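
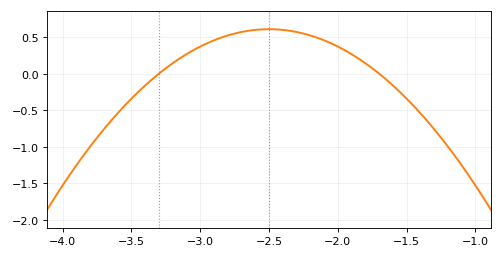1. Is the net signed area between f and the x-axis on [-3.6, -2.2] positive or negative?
positive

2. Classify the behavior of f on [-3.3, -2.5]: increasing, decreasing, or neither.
increasing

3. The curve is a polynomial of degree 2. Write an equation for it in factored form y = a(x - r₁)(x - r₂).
y = -0.95(x + 3.3)(x + 1.7)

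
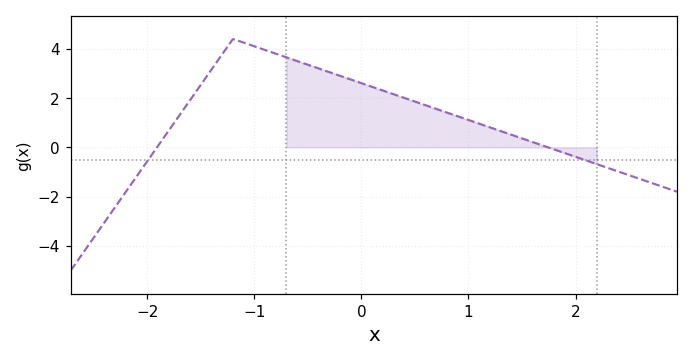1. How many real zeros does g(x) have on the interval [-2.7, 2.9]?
2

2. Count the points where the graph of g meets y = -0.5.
2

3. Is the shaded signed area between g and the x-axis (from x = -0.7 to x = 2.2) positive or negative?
positive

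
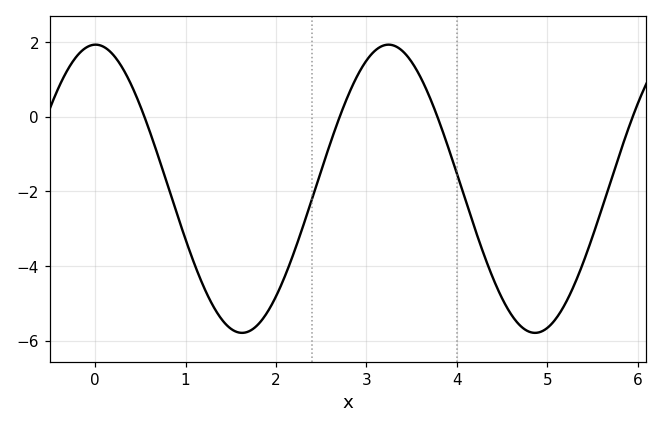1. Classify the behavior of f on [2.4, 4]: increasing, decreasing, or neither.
neither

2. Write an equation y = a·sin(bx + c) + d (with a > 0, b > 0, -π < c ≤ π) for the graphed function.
y = 3.86sin(1.9x + 1.6) - 1.93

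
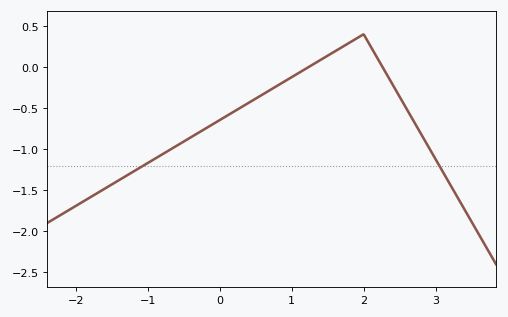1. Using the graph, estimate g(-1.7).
-1.53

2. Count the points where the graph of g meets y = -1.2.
2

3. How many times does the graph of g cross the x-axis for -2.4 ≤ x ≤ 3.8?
2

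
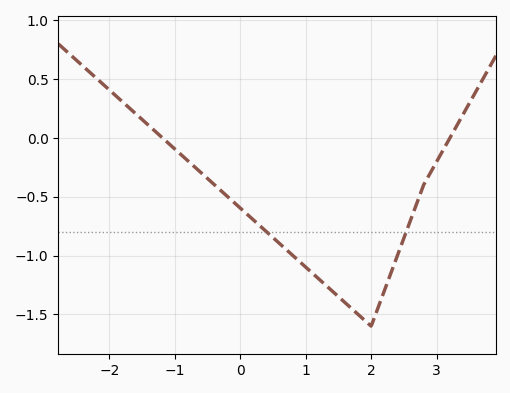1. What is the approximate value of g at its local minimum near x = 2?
-1.6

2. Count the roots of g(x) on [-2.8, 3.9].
2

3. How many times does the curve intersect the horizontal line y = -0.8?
2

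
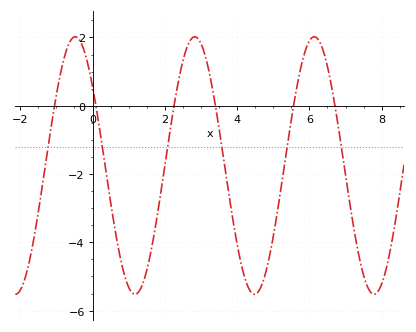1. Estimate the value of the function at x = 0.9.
-5.02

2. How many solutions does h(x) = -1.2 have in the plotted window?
6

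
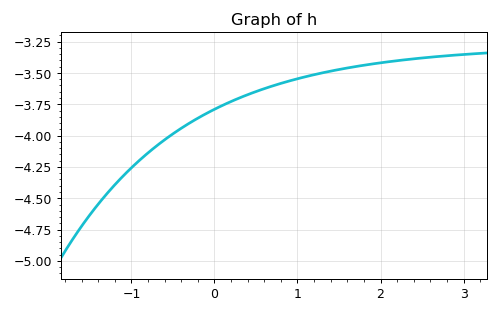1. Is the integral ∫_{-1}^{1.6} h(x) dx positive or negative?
negative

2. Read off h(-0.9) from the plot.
-4.2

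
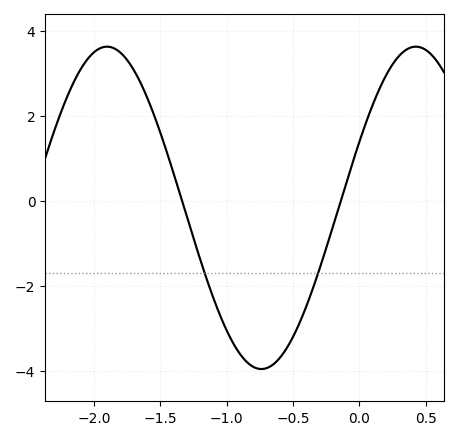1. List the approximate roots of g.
-1.35, -0.15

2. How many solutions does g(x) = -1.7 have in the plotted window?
2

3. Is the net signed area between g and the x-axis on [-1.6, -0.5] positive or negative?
negative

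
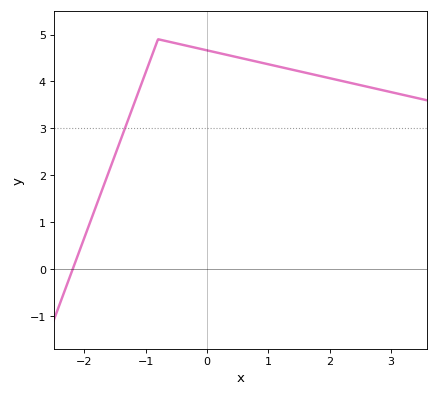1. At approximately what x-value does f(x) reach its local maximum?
-0.8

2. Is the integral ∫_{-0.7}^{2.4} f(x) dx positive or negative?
positive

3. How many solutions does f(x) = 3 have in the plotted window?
1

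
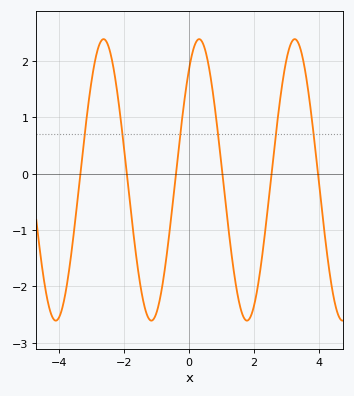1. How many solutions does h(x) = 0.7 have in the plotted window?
6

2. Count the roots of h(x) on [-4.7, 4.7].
6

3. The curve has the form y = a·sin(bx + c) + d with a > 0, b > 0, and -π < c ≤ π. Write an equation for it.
y = 2.5sin(2.13x + 0.9) - 0.11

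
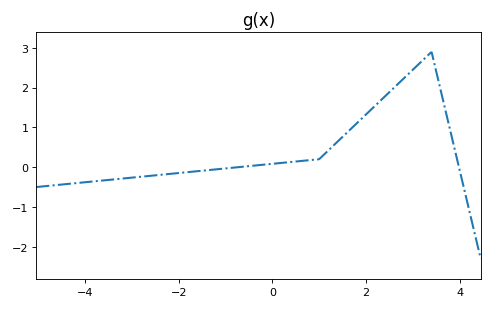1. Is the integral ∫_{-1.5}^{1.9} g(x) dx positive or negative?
positive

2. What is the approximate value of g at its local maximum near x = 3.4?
2.9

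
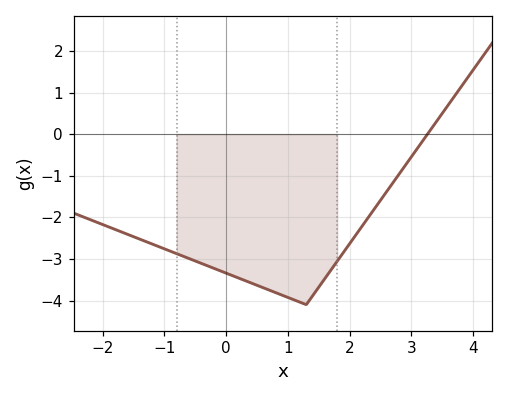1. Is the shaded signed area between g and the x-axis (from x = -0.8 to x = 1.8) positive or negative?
negative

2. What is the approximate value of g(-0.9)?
-2.8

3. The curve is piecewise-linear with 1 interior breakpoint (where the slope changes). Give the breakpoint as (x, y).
(1.3, -4.1)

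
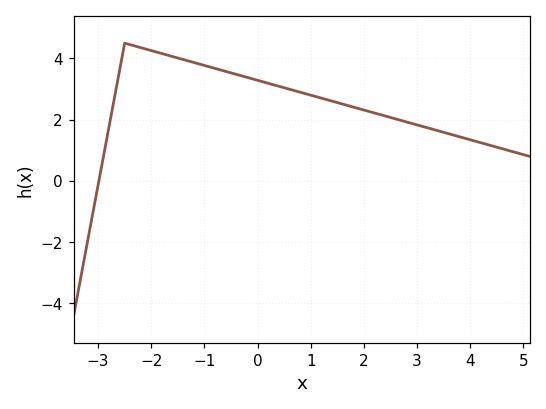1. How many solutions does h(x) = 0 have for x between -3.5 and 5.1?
1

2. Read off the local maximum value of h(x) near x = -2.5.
4.5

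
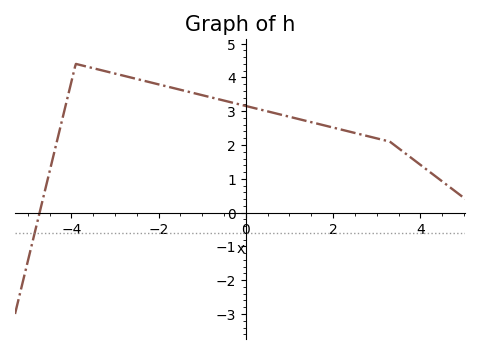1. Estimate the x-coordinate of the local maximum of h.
-3.8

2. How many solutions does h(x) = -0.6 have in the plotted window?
1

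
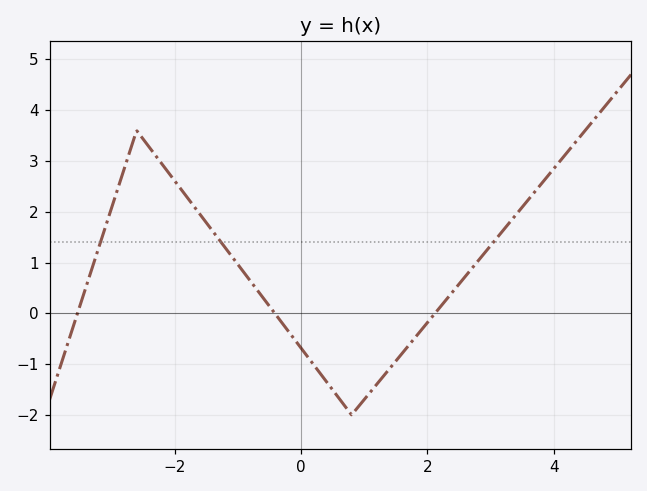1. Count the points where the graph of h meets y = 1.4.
3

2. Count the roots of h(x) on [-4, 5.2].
3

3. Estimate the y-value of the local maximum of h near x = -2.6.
3.6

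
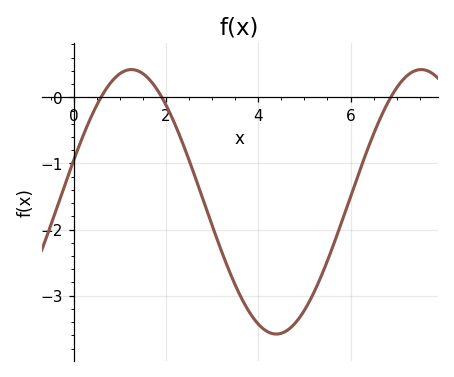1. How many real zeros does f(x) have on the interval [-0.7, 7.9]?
3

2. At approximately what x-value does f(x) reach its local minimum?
4.39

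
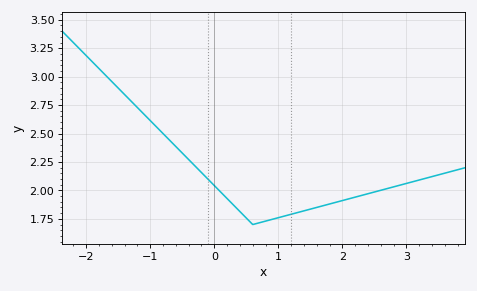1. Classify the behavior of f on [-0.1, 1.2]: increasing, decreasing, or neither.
neither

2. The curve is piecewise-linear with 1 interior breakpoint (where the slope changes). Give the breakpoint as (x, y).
(0.6, 1.7)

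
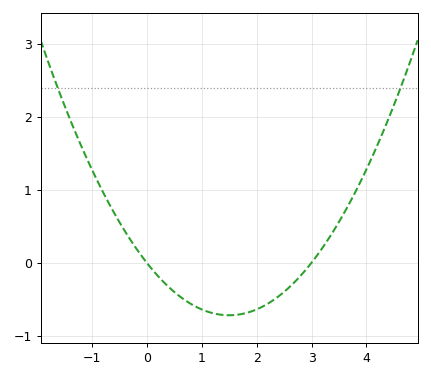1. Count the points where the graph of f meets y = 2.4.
2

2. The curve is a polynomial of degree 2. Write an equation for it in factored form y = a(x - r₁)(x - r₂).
y = 0.32(x - 0)(x - 3)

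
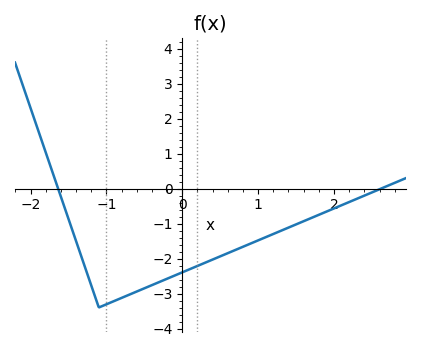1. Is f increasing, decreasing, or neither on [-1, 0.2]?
increasing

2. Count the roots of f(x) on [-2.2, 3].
2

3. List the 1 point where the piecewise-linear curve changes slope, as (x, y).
(-1.1, -3.4)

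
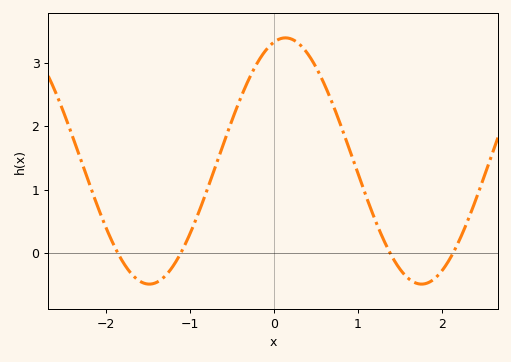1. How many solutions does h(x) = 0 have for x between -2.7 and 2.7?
4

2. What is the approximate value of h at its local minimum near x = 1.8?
-0.49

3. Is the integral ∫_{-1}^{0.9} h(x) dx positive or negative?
positive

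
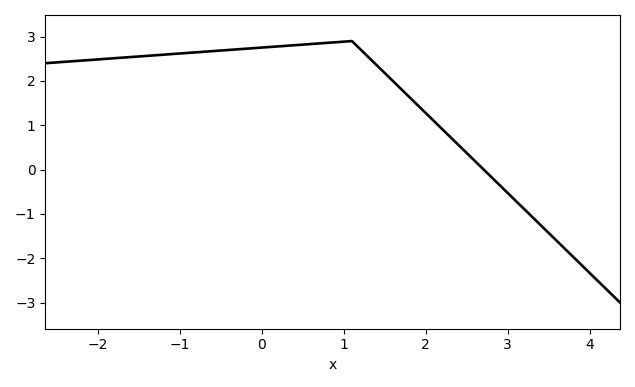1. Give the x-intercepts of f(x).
2.71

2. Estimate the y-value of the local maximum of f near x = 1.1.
2.9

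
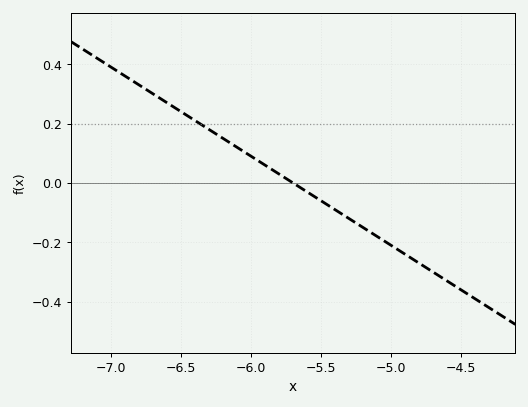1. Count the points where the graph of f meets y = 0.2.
1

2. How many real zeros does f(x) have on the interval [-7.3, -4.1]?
1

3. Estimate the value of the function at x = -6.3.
0.18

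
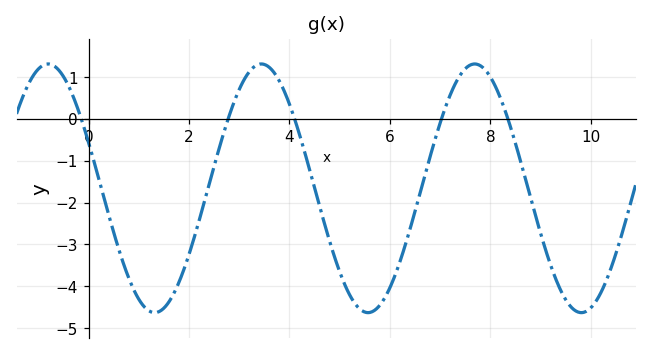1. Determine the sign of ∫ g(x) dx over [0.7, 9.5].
negative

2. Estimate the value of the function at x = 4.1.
0.003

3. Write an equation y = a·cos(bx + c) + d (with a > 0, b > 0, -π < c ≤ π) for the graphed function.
y = 2.97cos(1.48x + 1.19) - 1.66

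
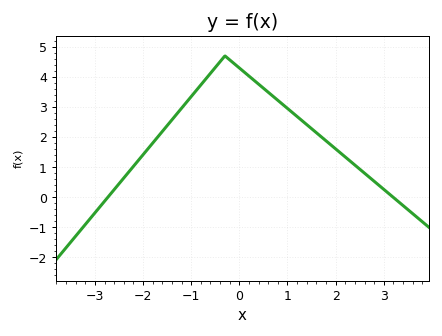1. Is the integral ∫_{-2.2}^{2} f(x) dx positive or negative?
positive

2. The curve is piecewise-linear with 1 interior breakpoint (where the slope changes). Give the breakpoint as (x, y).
(-0.3, 4.7)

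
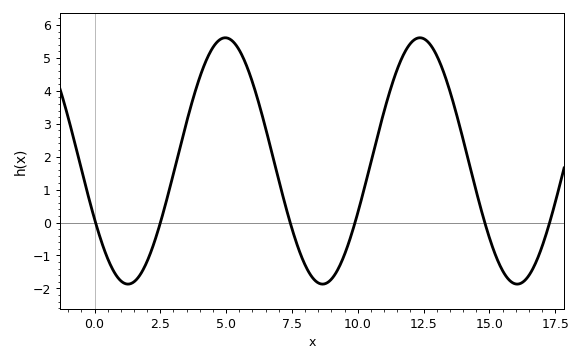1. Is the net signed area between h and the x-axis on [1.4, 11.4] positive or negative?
positive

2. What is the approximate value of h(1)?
-1.8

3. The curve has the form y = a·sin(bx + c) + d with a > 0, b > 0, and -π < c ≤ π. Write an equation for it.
y = 3.74sin(0.85x - 2.7) + 1.87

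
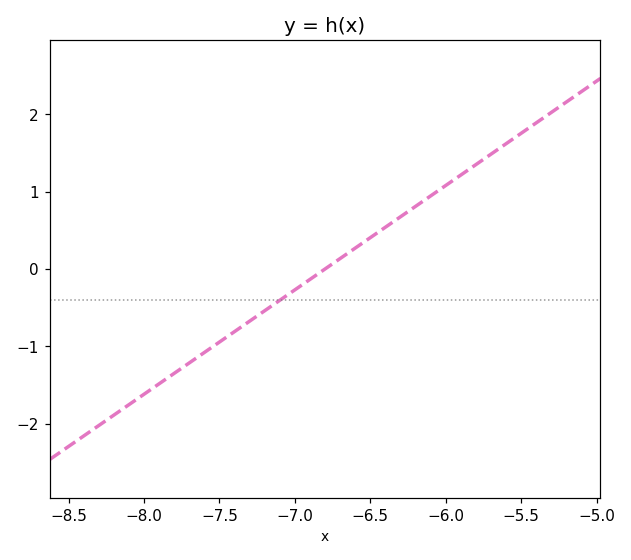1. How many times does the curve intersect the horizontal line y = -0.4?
1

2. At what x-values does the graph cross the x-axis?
-6.8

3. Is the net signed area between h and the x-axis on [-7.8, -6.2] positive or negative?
negative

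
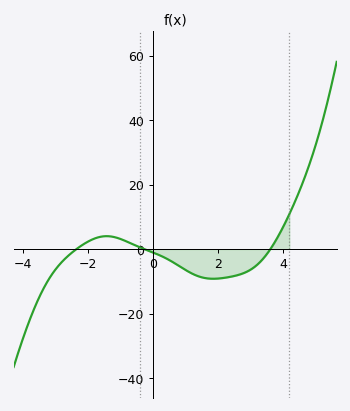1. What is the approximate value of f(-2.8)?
-4.05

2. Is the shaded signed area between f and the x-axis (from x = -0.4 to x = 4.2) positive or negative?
negative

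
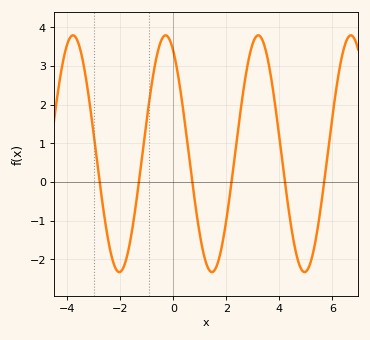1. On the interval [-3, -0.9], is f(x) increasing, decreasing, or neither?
neither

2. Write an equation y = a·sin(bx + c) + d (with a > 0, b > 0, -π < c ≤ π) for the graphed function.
y = 3.06sin(1.8x + 2.1) + 0.73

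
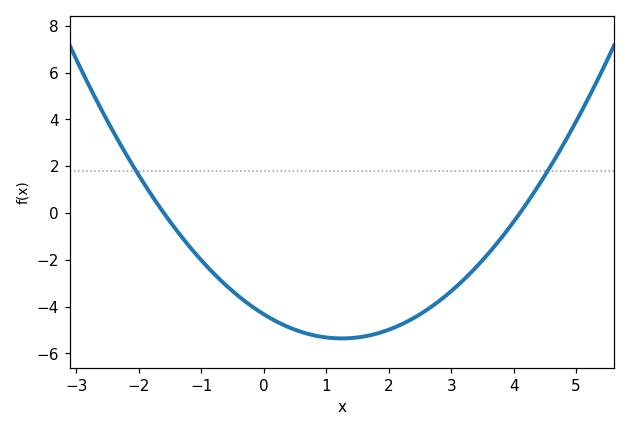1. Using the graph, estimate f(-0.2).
-3.97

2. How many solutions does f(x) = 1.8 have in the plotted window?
2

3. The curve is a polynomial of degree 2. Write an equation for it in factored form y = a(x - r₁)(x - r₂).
y = 0.66(x + 1.6)(x - 4.1)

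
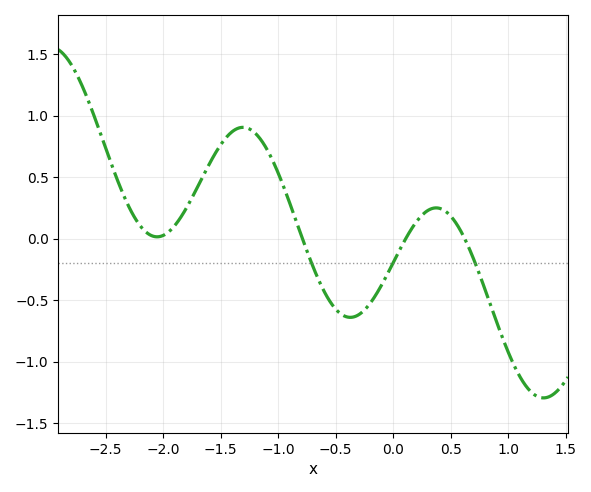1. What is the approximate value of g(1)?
-0.923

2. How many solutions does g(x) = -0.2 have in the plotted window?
3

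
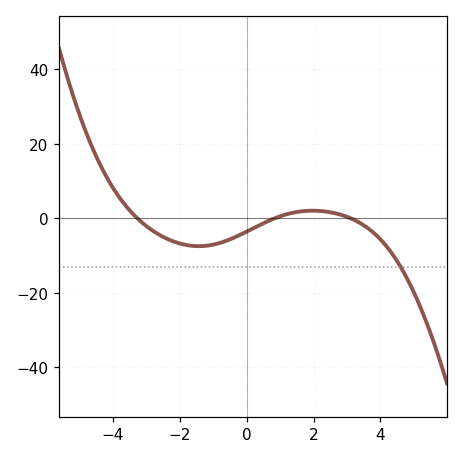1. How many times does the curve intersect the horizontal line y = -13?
1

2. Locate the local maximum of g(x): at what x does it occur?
1.97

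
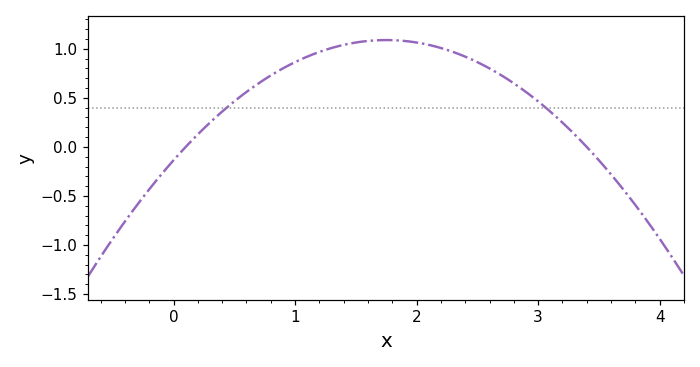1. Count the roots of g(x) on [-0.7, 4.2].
2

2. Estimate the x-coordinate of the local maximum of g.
1.75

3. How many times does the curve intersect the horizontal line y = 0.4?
2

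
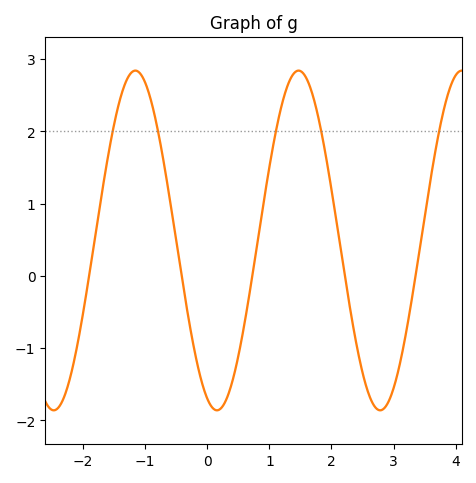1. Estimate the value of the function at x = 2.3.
-0.453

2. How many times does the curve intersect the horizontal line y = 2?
5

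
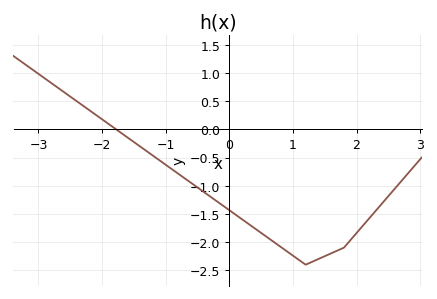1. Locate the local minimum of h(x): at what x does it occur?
1.2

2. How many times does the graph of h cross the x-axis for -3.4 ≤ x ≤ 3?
1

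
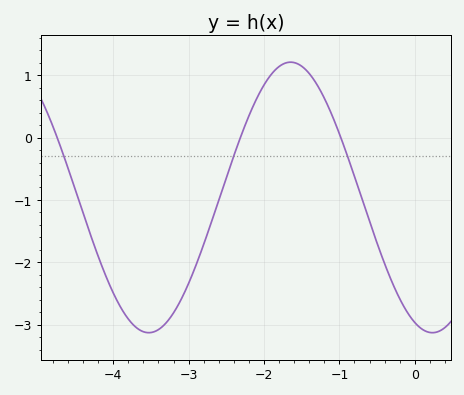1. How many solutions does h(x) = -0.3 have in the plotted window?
3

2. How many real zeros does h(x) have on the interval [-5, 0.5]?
3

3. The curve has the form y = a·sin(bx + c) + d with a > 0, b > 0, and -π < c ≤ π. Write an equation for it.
y = 2.17sin(1.7x - 2) - 0.96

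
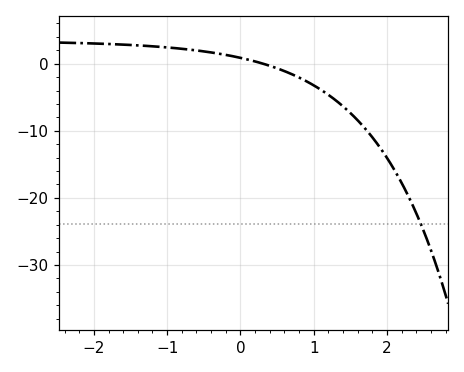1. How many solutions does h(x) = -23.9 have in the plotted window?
1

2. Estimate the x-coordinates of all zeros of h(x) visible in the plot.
0.311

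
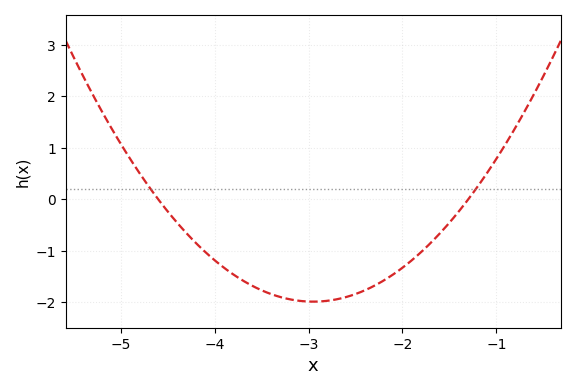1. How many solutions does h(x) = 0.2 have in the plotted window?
2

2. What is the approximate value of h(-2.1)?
-1.46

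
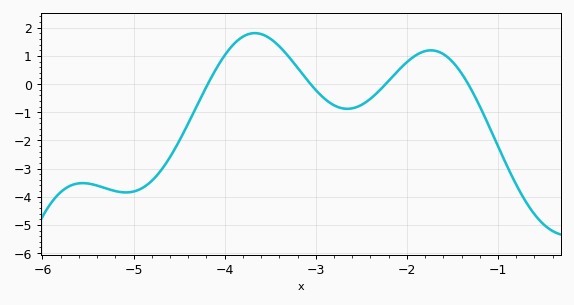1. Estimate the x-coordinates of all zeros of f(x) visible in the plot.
-4.2, -3.1, -2.2, -1.3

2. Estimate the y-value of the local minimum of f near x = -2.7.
-0.9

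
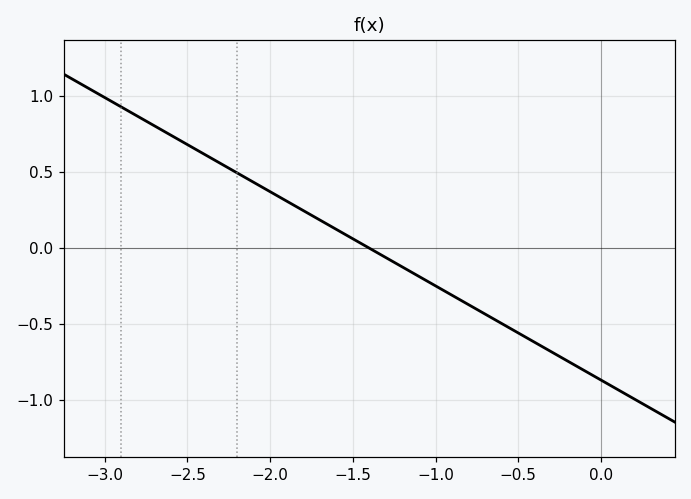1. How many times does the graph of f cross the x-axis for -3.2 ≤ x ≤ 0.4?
1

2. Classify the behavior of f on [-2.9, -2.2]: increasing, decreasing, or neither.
decreasing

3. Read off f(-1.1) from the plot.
-0.186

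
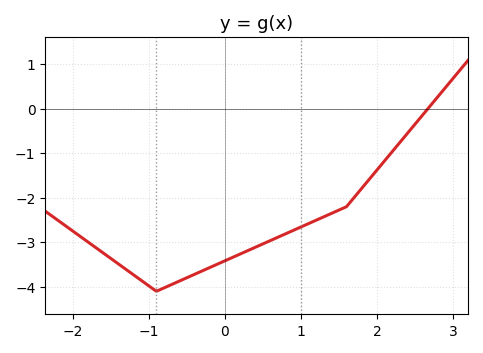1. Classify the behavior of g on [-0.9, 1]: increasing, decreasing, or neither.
increasing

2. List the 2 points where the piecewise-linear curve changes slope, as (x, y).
(-0.9, -4.1); (1.6, -2.2)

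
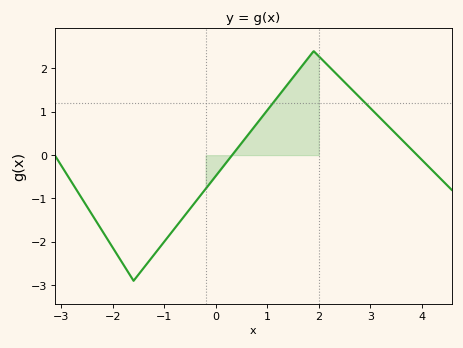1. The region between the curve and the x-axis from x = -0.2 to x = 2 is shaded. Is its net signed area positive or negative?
positive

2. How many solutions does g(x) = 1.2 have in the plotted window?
2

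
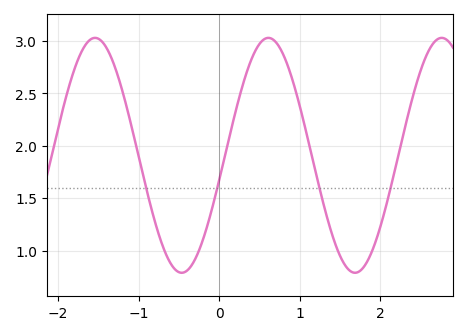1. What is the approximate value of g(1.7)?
0.8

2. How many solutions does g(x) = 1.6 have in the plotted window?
4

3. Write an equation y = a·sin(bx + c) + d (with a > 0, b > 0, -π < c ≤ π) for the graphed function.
y = 1.12sin(2.9x - 0.21) + 1.91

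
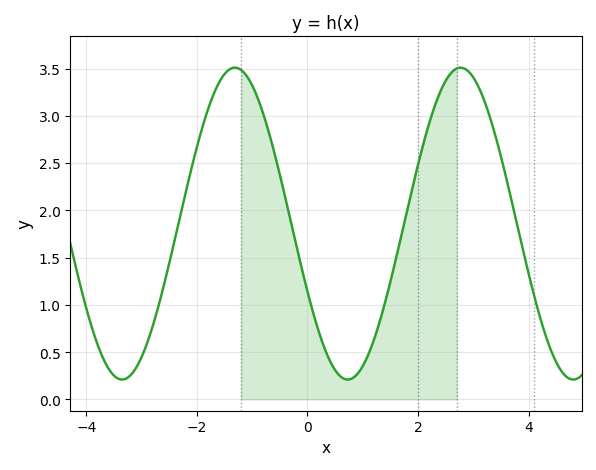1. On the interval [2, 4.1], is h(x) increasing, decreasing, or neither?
neither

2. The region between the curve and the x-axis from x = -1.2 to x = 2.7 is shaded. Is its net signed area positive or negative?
positive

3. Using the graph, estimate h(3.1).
3.3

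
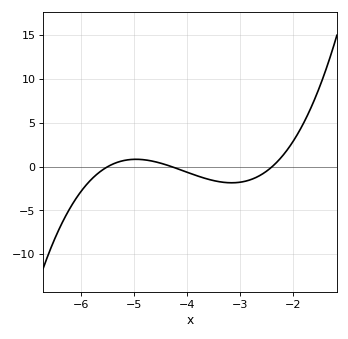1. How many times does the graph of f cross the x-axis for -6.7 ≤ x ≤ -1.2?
3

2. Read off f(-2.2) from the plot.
1.5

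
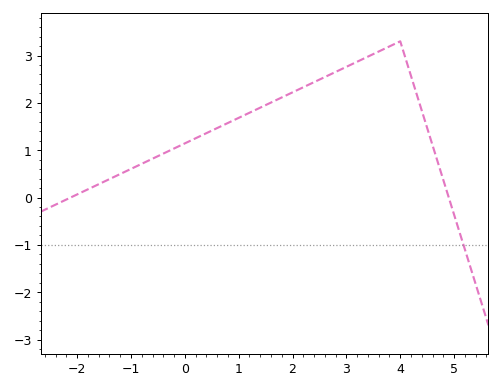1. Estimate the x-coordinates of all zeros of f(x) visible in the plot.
-2.12, 4.9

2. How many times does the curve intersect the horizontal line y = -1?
1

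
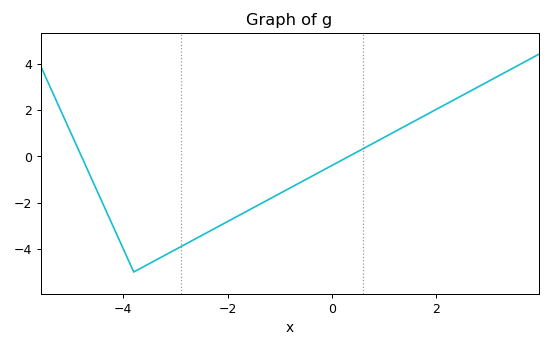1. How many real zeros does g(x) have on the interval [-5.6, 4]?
2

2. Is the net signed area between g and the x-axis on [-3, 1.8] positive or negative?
negative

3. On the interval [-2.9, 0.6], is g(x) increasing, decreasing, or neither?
increasing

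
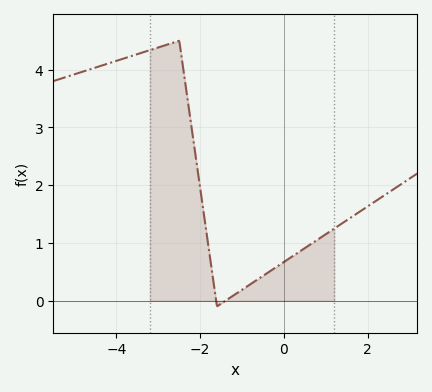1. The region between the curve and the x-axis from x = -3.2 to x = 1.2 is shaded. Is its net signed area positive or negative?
positive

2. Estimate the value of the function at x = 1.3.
1.3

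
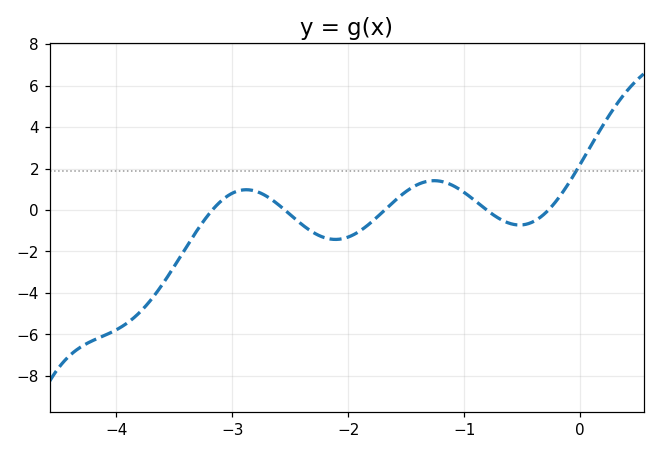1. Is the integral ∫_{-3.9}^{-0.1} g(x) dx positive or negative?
negative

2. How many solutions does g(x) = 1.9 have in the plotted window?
1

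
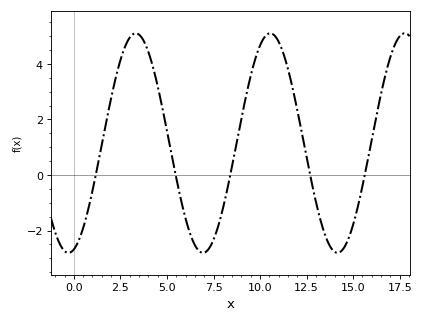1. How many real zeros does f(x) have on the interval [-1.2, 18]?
5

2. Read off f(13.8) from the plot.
-2.61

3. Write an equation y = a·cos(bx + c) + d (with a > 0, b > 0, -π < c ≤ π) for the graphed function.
y = 3.95cos(0.87x - 2.89) + 1.15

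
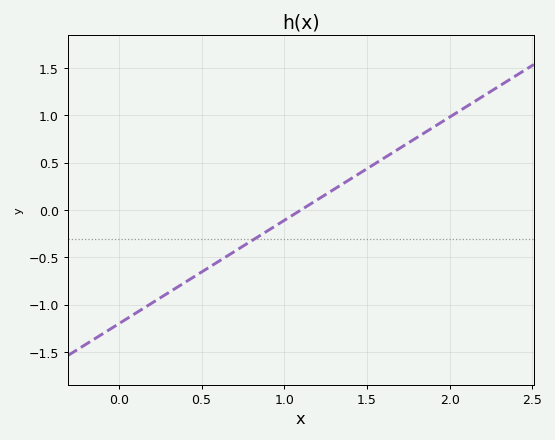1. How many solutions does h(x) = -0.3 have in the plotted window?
1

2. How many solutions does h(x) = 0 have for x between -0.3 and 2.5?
1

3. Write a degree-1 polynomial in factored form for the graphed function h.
y = 1.09(x - 1.1)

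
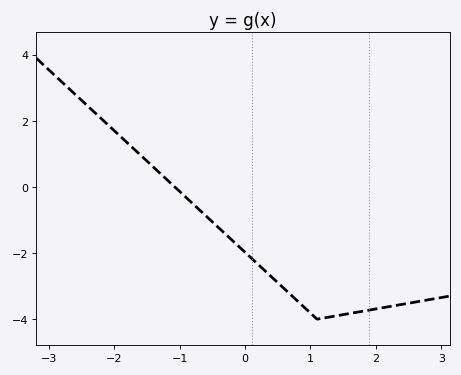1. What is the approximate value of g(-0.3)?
-1.4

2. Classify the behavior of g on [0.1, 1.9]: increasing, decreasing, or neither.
neither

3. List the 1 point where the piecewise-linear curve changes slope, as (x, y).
(1.1, -4)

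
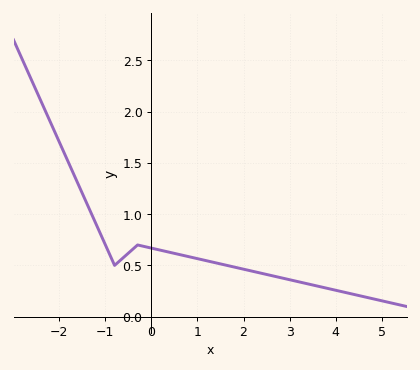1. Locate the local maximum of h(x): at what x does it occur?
-0.2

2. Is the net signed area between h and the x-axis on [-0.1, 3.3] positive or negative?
positive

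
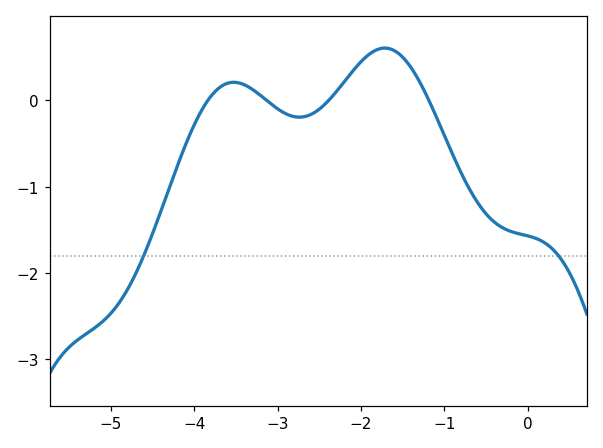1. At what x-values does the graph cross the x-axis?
-3.8, -3.1, -2.4, -1.2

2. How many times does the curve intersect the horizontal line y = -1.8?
2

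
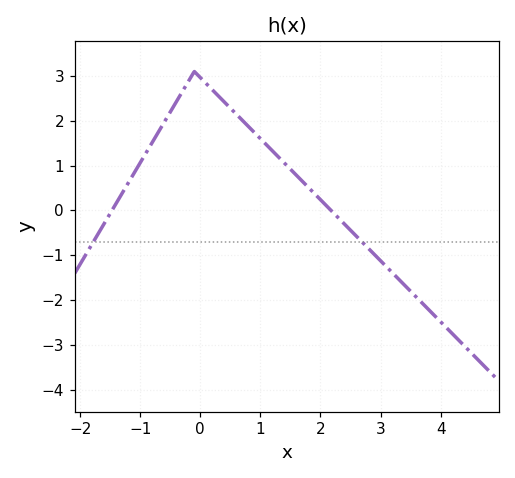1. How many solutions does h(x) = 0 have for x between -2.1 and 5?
2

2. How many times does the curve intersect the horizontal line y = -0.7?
2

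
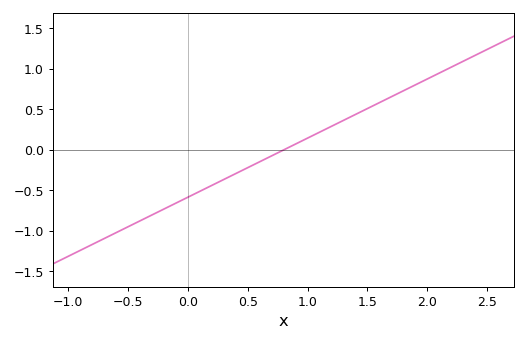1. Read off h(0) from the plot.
-0.584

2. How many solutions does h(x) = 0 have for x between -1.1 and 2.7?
1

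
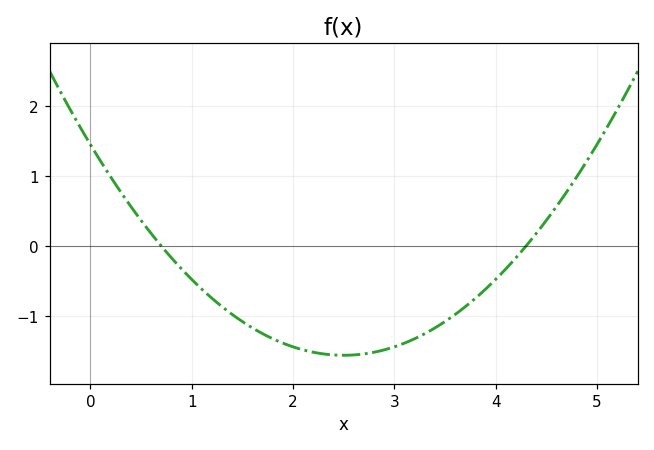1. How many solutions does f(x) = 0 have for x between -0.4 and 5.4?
2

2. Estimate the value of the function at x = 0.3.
0.768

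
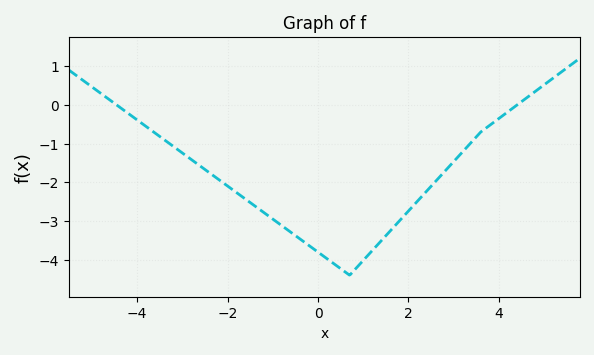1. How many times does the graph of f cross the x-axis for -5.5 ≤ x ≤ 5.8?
2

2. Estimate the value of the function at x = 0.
-3.8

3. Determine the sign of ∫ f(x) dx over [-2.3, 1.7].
negative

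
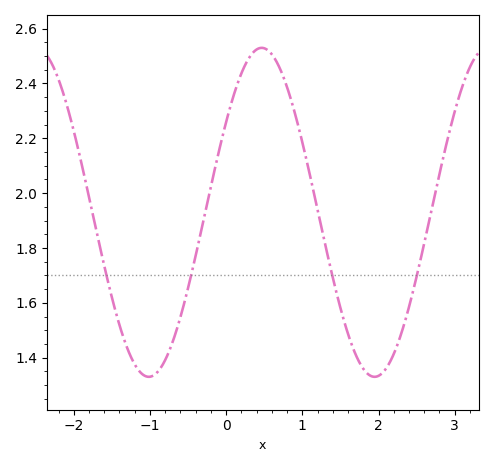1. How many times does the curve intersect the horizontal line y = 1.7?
4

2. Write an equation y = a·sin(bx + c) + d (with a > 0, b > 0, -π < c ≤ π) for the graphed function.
y = 0.6sin(2.1x + 0.58) + 1.93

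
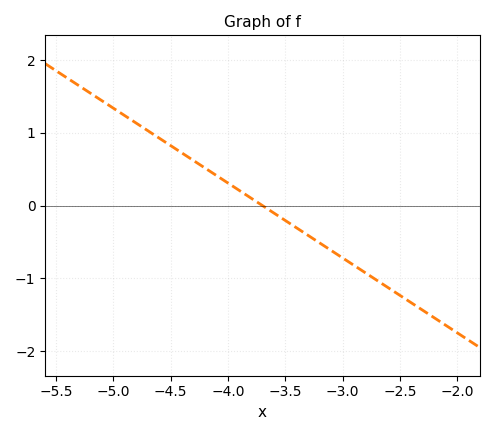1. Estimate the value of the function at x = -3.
-0.721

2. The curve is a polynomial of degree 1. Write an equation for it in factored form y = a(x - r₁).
y = -1.03(x + 3.7)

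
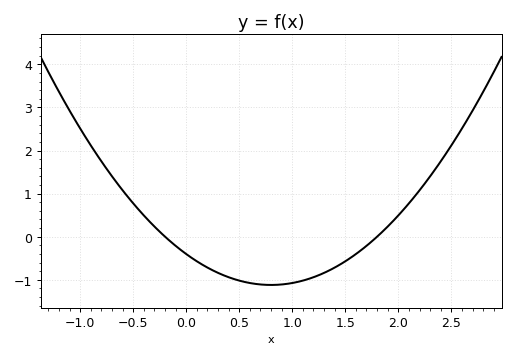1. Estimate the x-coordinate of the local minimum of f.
0.8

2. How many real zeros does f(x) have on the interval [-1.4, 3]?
2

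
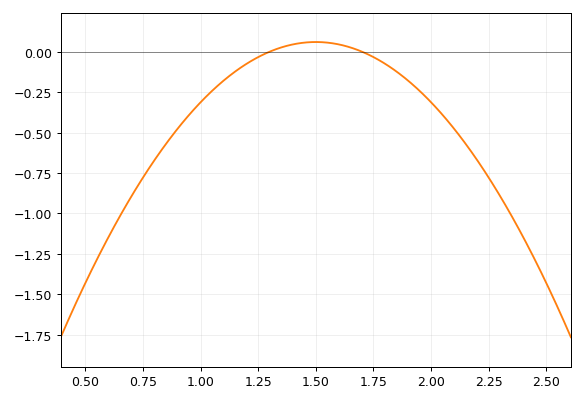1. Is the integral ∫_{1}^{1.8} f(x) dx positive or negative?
negative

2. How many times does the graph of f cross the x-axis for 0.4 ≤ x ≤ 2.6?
2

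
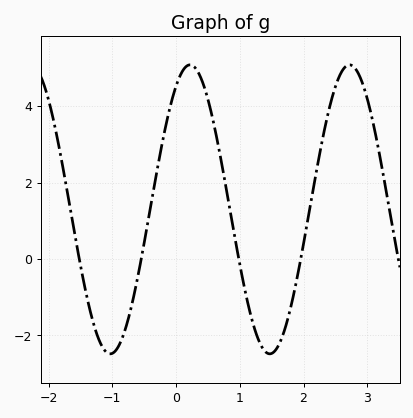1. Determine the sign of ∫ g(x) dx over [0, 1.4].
positive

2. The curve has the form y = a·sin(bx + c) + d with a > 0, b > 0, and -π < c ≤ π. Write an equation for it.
y = 3.78sin(2.5x + 1) + 1.3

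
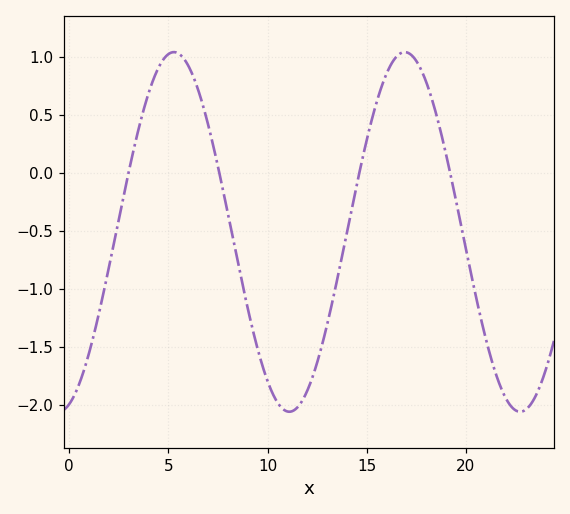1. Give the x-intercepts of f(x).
3, 7.5, 14.5, 19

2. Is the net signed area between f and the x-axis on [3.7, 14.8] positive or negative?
negative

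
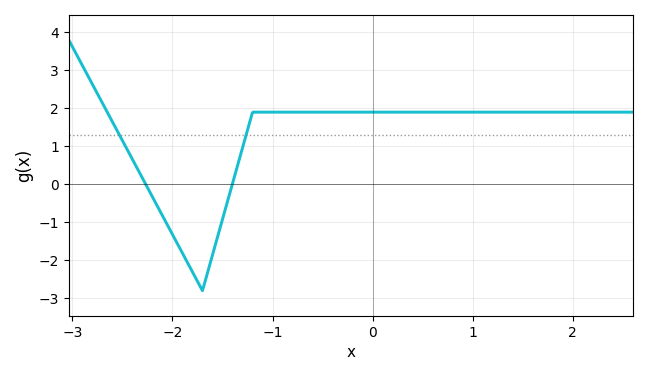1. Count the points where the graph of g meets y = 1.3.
2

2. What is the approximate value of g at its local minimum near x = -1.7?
-2.8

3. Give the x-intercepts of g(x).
-2.3, -1.4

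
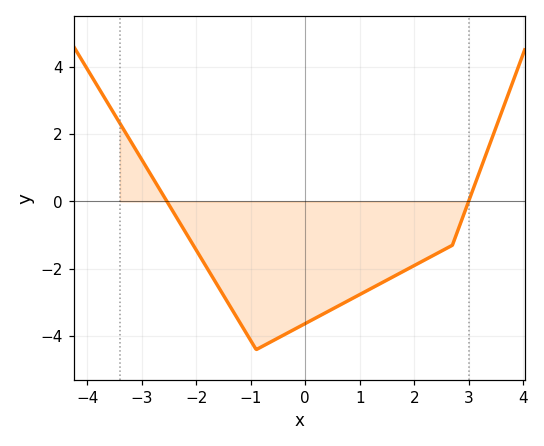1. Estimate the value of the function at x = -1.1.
-3.86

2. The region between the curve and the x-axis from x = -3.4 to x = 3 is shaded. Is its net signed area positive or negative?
negative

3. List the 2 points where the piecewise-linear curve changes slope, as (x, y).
(-0.9, -4.4); (2.7, -1.3)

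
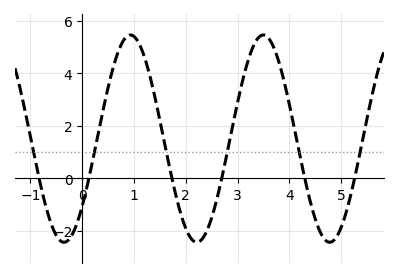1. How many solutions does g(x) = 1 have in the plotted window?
6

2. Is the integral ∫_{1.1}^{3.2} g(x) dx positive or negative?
positive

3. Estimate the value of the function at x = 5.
-1.8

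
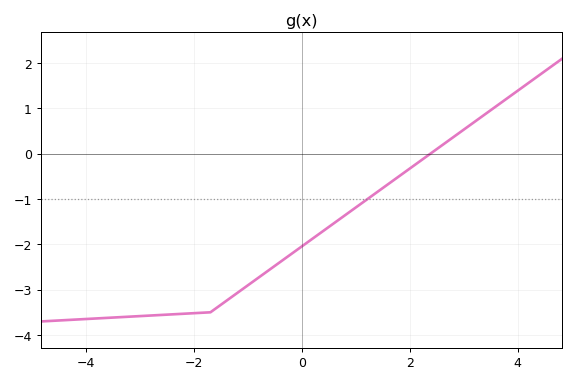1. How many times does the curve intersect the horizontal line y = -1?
1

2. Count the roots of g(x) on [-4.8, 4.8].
1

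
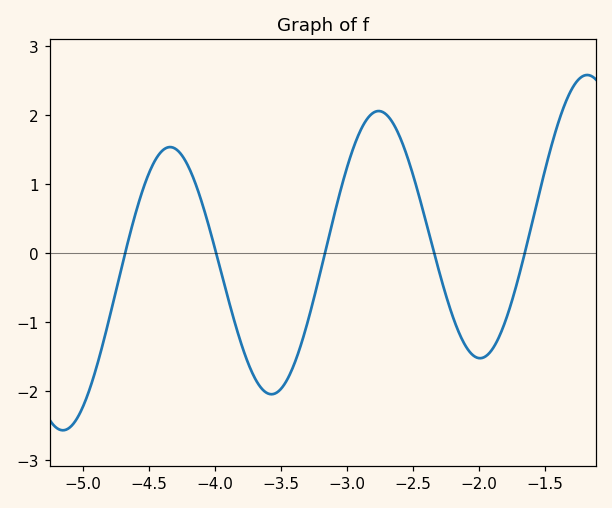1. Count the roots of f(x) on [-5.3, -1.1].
5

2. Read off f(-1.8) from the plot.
-0.997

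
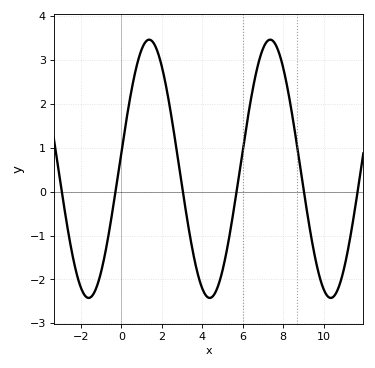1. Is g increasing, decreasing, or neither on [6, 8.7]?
neither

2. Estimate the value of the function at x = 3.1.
-0.189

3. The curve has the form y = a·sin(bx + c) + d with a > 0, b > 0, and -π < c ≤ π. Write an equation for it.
y = 2.94sin(1.05x + 0.13) + 0.52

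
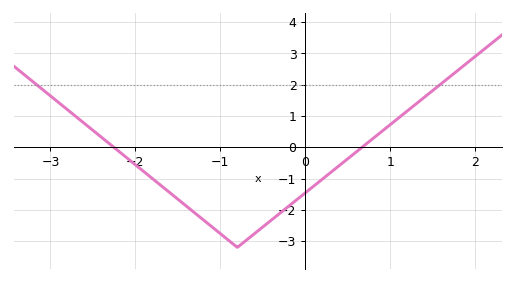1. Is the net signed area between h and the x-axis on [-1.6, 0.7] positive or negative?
negative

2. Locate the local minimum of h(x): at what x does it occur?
-0.799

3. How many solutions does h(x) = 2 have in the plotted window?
2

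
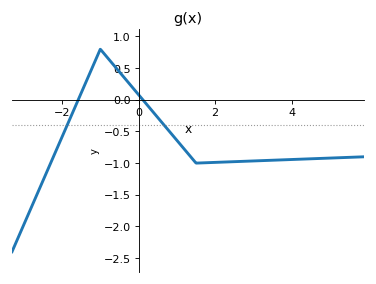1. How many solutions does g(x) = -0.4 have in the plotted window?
2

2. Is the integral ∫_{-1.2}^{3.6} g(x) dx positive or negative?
negative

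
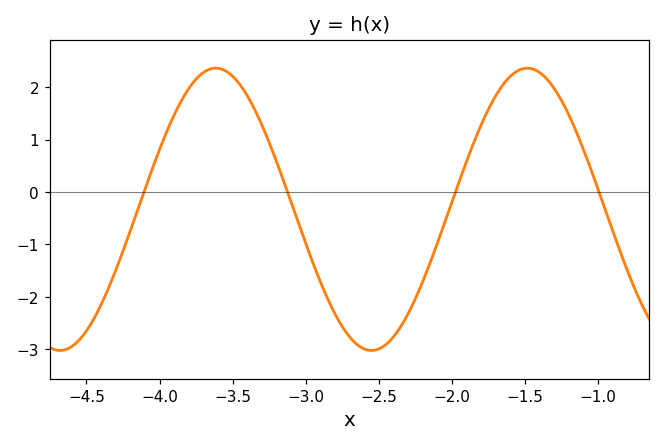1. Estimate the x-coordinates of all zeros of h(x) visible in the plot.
-4.11, -3.12, -1.98, -0.995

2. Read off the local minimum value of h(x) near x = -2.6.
-3.02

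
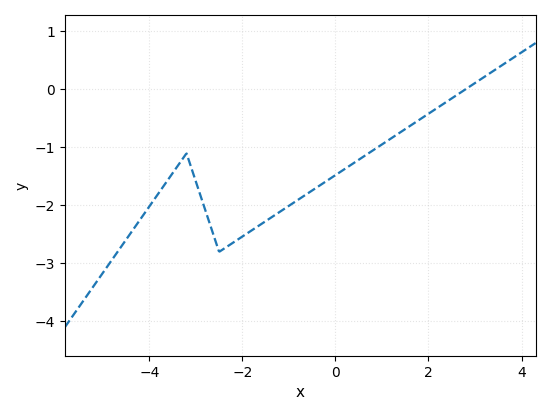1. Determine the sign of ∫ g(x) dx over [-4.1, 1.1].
negative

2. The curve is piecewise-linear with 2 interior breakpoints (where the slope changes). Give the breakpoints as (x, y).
(-3.2, -1.1); (-2.5, -2.8)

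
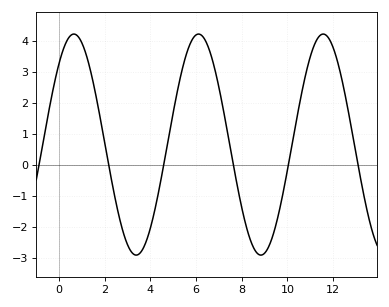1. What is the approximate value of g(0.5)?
4.2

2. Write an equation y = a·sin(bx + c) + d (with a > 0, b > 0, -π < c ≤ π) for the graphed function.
y = 3.56sin(1.1x + 0.83) + 0.65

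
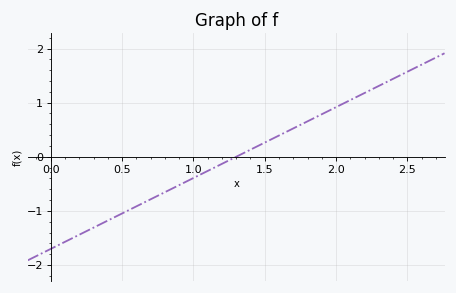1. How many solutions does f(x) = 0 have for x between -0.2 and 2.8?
1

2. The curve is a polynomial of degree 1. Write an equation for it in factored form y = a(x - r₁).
y = 1.31(x - 1.3)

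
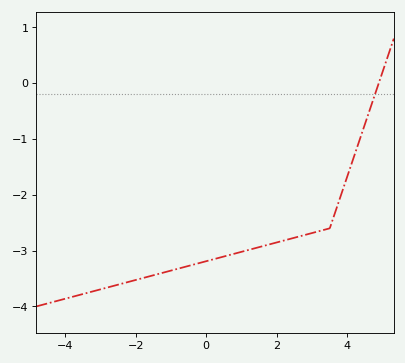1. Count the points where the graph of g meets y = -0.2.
1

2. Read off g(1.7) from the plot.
-2.9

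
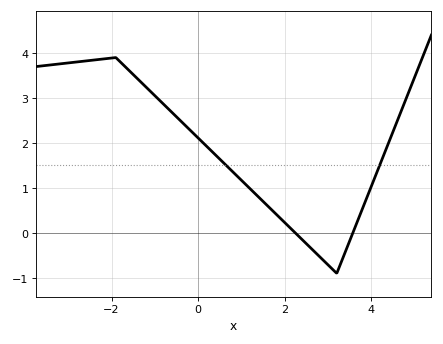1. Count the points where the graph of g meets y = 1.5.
2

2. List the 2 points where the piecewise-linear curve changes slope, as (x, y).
(-1.9, 3.9); (3.2, -0.9)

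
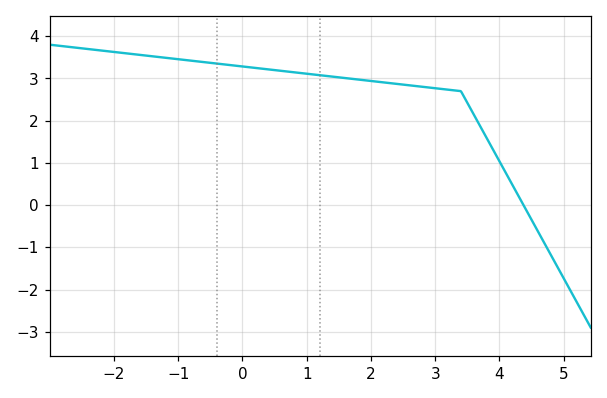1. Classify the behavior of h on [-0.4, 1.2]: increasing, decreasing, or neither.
decreasing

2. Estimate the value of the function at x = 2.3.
2.9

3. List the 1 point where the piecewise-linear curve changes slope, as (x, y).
(3.4, 2.7)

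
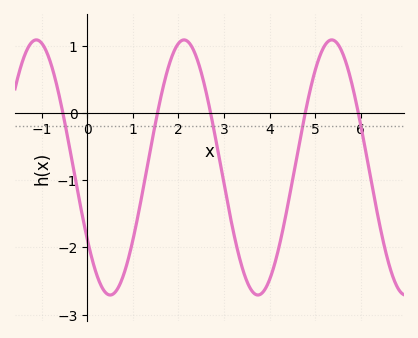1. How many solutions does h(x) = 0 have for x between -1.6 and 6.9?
5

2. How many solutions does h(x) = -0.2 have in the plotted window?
5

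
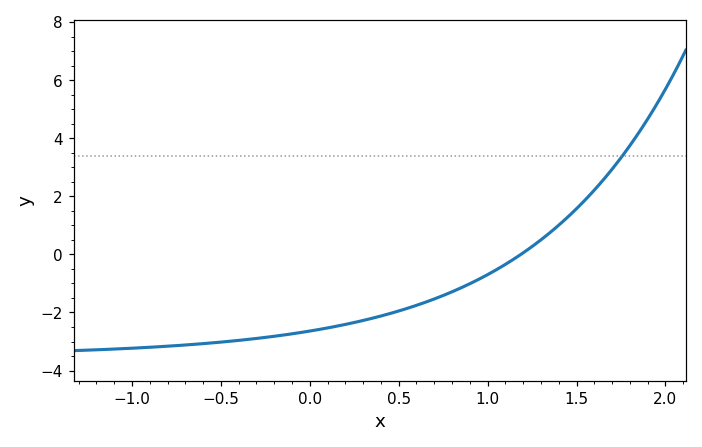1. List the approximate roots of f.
1.19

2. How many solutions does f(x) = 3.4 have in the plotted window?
1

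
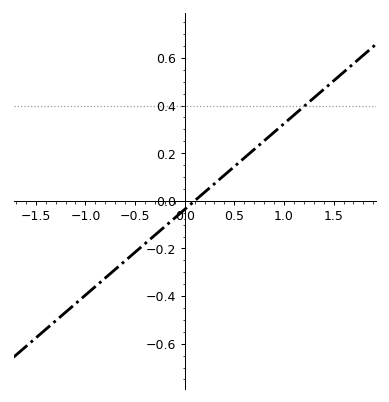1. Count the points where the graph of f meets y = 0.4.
1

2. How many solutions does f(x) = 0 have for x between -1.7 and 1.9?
1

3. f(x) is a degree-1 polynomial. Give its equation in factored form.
y = 0.36(x - 0.1)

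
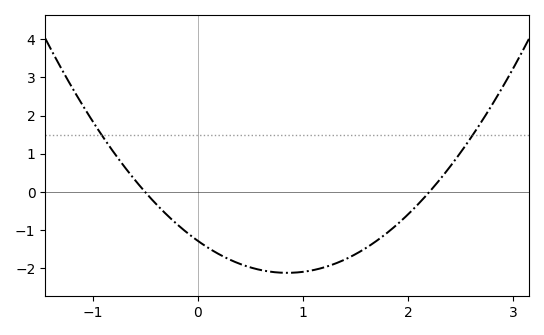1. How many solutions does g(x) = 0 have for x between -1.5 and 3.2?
2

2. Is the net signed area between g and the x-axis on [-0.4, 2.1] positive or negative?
negative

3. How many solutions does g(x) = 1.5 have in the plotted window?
2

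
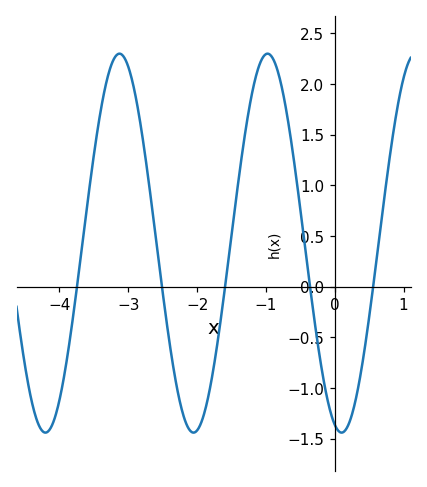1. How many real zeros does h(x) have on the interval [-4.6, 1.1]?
5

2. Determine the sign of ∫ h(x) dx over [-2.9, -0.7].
positive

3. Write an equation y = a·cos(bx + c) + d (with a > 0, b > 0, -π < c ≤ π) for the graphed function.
y = 1.87cos(2.92x + 2.85) + 0.43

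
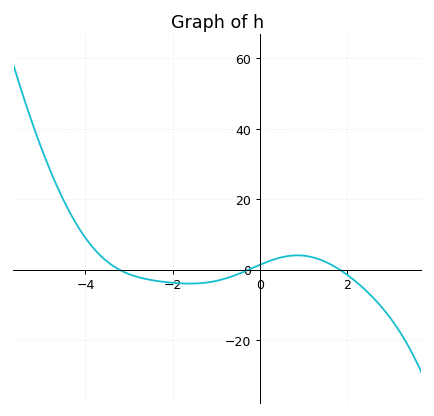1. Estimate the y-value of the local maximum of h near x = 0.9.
4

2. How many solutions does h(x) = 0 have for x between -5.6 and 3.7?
3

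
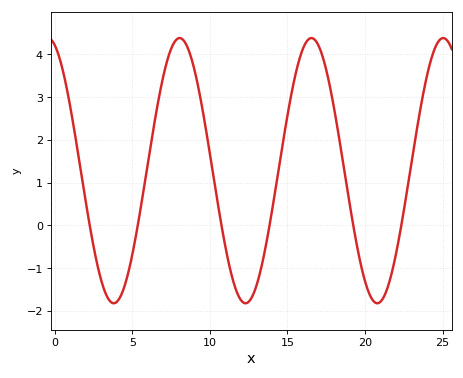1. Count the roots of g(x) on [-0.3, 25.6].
6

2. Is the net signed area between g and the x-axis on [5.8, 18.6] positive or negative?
positive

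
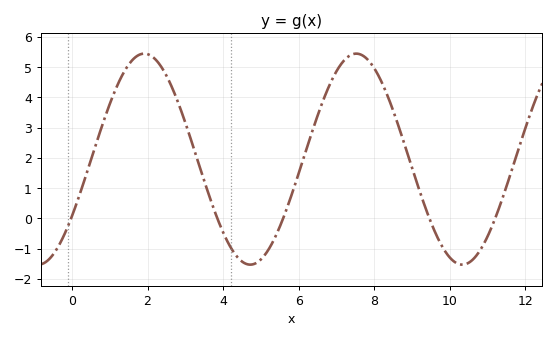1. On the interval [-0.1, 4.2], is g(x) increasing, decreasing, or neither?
neither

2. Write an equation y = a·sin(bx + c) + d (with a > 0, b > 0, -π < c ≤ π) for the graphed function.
y = 3.49sin(1.12x - 0.572) + 1.96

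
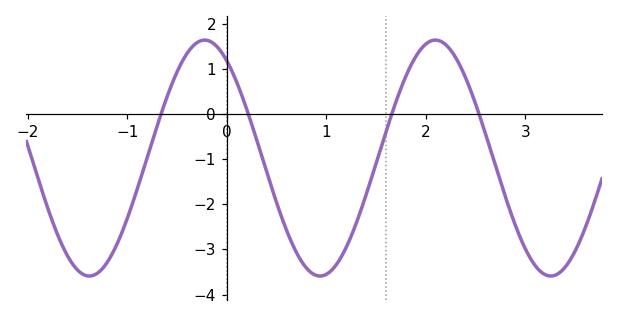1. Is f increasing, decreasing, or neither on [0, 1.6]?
neither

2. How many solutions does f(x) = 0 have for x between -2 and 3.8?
4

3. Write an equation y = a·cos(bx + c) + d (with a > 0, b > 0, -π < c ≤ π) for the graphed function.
y = 2.62cos(2.71x + 0.6) - 0.97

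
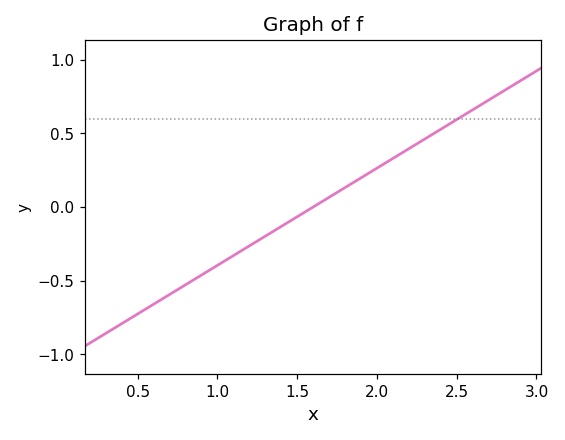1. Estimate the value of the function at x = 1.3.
-0.2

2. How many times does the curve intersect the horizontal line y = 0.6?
1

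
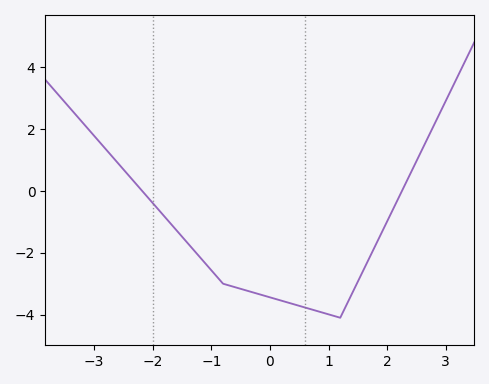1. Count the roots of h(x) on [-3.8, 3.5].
2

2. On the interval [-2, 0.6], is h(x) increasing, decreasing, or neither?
decreasing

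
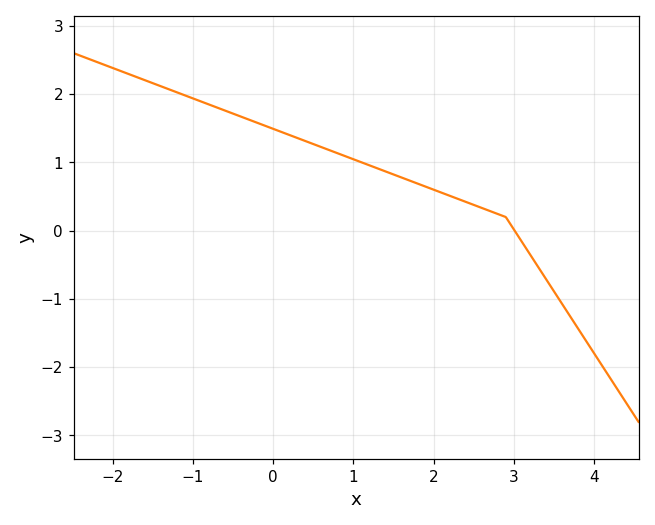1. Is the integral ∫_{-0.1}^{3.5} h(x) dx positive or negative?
positive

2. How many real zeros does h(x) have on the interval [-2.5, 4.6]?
1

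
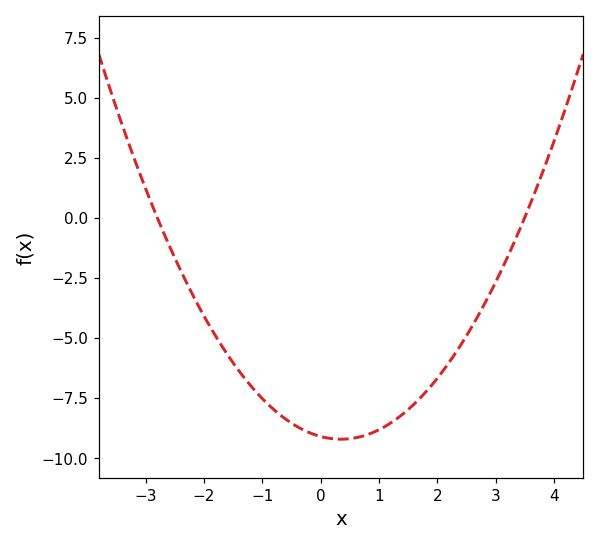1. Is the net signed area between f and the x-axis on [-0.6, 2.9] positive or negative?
negative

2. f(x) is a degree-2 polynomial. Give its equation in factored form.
y = 0.93(x + 2.8)(x - 3.5)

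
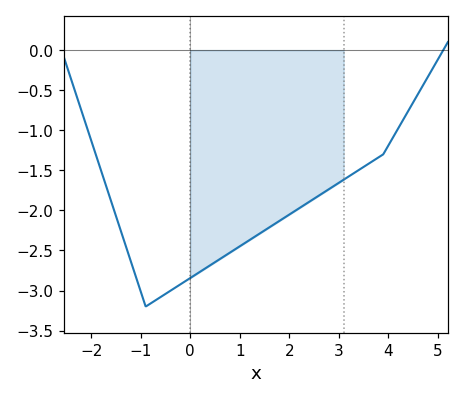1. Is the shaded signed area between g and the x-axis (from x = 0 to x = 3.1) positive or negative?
negative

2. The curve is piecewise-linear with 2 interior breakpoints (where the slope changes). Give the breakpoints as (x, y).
(-0.9, -3.2); (3.9, -1.3)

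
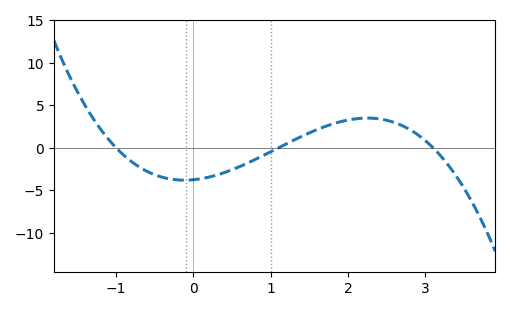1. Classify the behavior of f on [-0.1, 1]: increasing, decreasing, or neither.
increasing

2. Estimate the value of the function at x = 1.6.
2.15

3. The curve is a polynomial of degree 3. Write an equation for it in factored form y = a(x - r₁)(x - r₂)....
y = -1.1(x + 1)(x - 1.1)(x - 3.1)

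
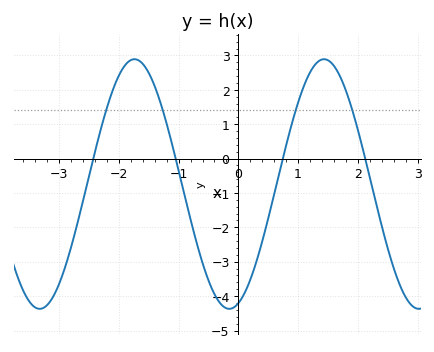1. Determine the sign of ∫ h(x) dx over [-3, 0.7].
negative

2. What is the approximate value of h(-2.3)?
0.9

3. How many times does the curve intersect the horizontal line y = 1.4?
4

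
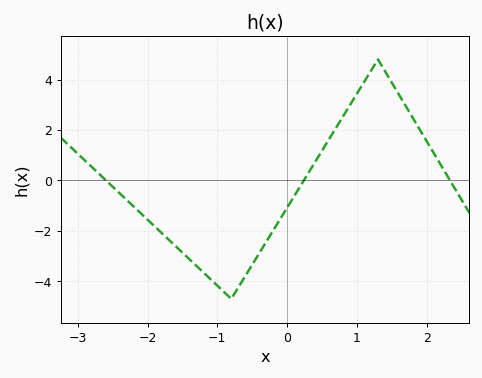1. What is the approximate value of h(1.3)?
4.8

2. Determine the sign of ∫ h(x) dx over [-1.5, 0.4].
negative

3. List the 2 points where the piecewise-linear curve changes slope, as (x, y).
(-0.8, -4.7); (1.3, 4.8)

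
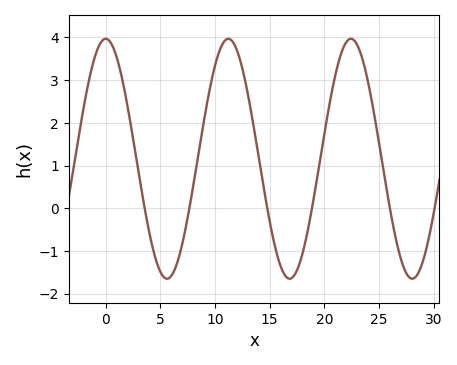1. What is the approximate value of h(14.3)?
0.7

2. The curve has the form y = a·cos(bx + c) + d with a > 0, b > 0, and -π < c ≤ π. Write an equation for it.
y = 2.81cos(0.56x + 0) + 1.16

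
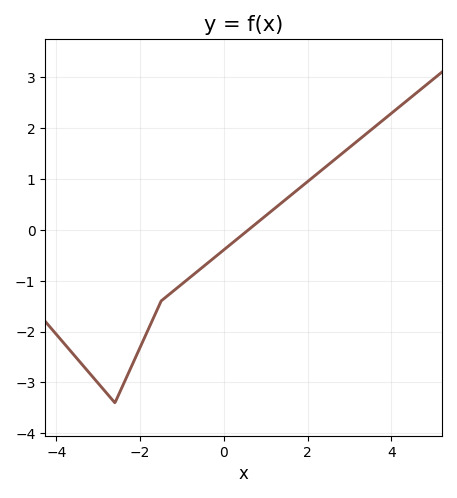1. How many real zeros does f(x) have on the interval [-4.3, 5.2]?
1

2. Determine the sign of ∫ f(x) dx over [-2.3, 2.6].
negative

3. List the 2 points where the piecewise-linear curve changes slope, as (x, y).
(-2.6, -3.4); (-1.5, -1.4)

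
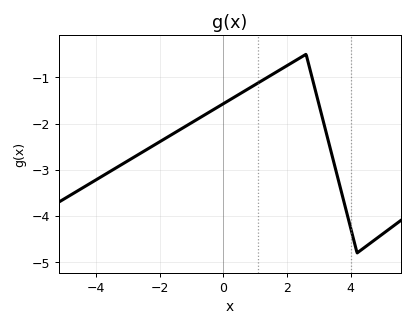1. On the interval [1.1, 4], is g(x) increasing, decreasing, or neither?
neither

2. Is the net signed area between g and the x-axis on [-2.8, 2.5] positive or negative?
negative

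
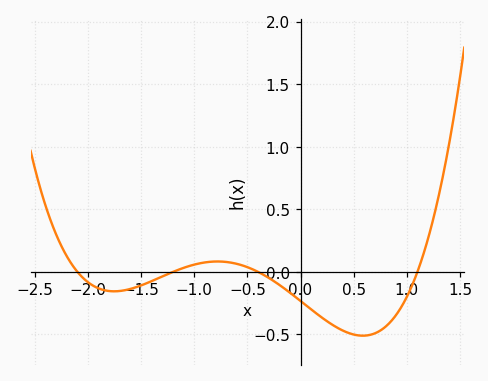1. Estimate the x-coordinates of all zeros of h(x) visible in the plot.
-2.1, -1.2, -0.4, 1.1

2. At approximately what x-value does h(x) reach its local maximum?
-0.782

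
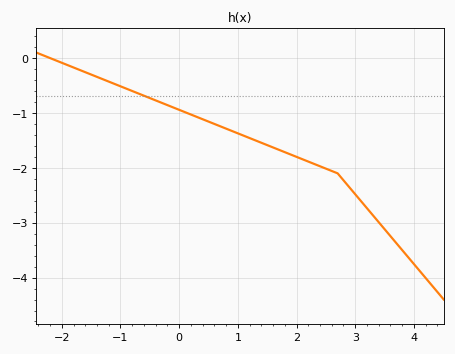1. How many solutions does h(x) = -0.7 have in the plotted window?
1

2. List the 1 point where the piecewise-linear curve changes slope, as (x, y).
(2.7, -2.1)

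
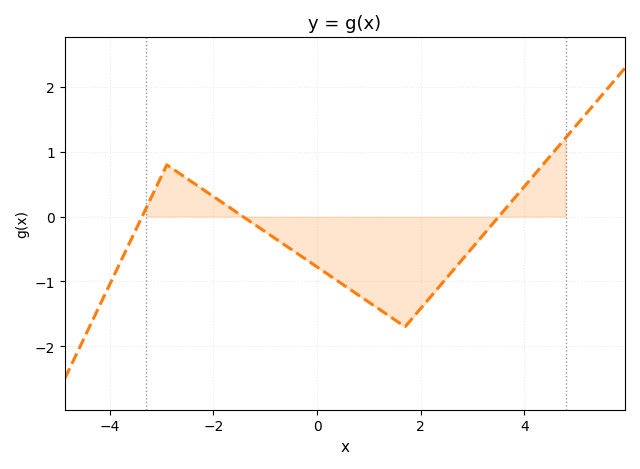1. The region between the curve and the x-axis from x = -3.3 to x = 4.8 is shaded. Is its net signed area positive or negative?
negative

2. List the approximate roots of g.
-3.4, -1.4, 3.6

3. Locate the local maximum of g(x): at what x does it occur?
-3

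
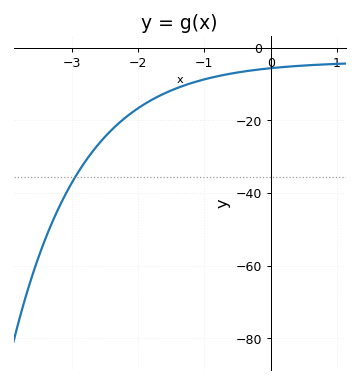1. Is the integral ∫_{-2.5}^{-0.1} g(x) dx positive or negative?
negative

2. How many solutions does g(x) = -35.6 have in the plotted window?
1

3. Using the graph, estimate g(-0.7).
-7.45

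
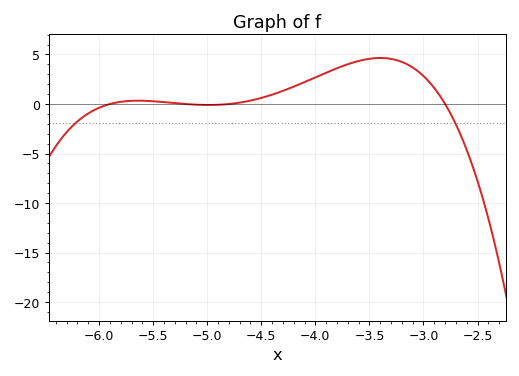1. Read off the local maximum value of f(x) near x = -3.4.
4.65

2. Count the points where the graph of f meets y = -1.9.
2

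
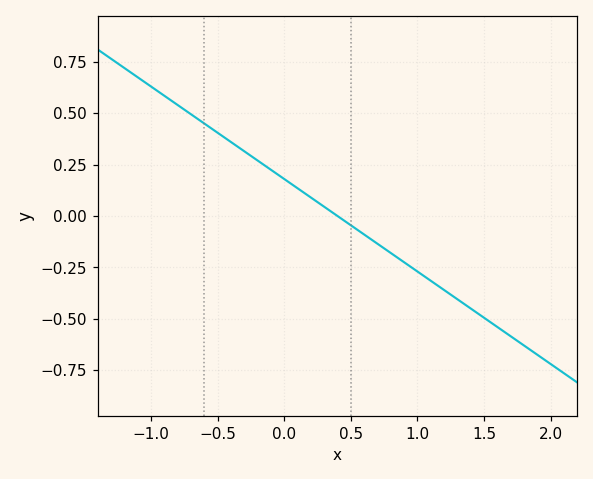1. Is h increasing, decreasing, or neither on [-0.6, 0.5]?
decreasing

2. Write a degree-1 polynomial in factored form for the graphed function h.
y = -0.45(x - 0.4)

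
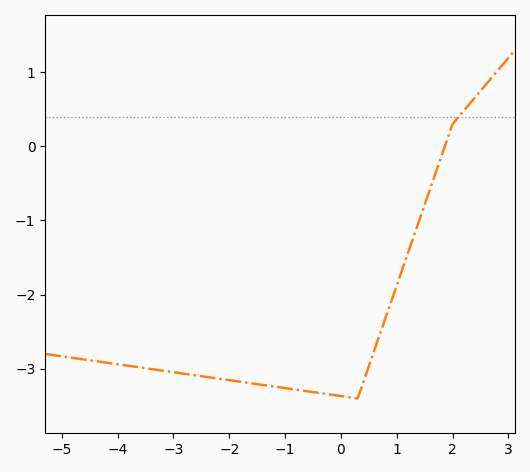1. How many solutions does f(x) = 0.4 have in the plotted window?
1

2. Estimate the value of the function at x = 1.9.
0.1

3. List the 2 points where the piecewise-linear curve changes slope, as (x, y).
(0.3, -3.4); (2, 0.3)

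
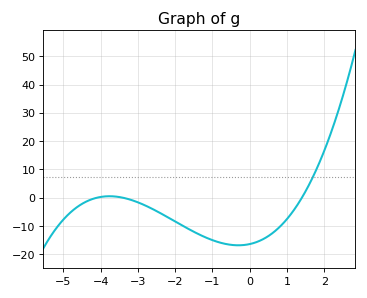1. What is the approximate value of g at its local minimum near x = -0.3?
-16.8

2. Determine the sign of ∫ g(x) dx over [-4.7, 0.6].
negative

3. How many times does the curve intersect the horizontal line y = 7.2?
1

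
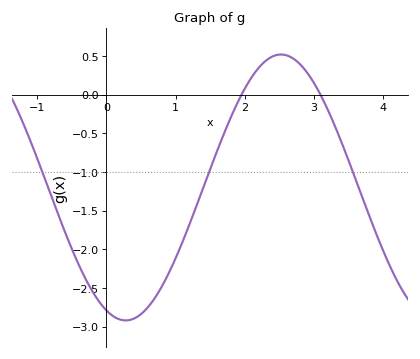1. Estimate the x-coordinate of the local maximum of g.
2.5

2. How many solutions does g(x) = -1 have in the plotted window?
3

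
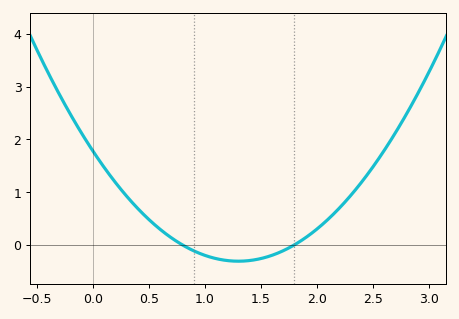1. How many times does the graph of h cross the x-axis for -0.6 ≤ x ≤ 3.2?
2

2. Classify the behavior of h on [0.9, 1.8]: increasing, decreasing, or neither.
neither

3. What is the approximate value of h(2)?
0.3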